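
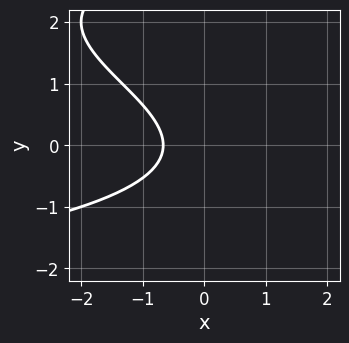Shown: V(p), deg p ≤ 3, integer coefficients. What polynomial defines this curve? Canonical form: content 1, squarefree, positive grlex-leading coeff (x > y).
y^3 - 3*y^2 - 3*x - 2

Degree: a generic line meets the curve in up to 3 points, so deg p = 3.
From the visible intercepts: no y-intercept at any integer in the box.
Matching integer coefficients to the picture gives p.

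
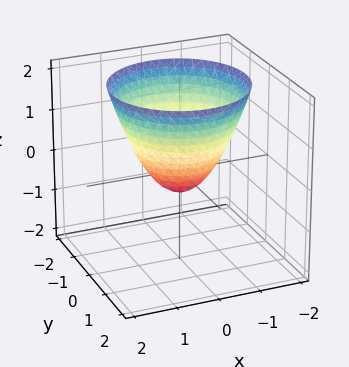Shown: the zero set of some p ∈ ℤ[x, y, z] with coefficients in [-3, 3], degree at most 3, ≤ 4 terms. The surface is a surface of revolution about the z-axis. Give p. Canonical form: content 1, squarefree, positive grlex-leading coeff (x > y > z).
2*x^2 + 2*y^2 - 2*z - 1

(a) The degree is 2 — a generic line meets the surface in up to 2 points.
(b) By symmetry, every cross-section ⟂ z is a circle, so x, y appear only via x² + y².
(c) Checking where it meets the axes: a circular section at z = 1 has radius between 1 and 2.
(d) Assembling these constraints gives the stated polynomial.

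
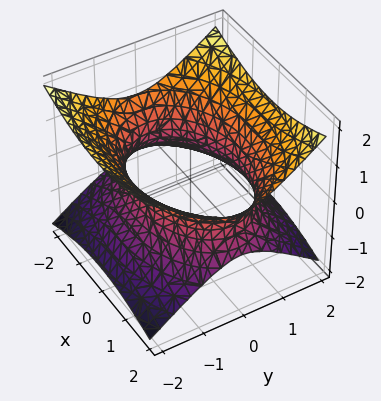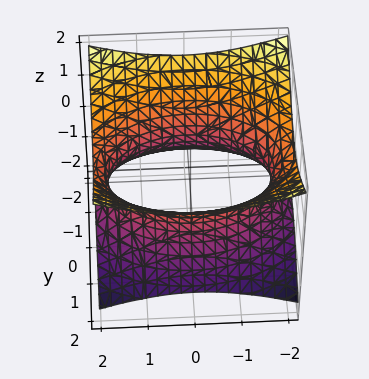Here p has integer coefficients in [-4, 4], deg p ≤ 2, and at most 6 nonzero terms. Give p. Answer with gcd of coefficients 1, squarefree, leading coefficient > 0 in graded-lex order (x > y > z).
x^2 + 2*y^2 - 3*z^2 - 3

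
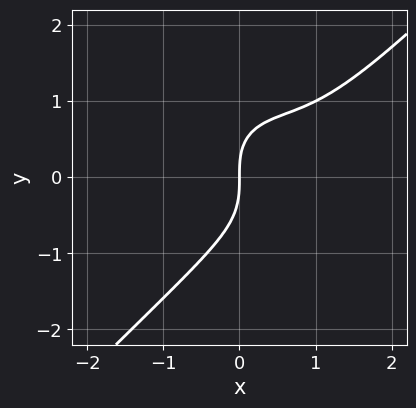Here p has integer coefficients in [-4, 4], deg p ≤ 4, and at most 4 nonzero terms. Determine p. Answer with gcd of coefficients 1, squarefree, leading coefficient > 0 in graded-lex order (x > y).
2*x^3 - 2*y^3 - 3*x^2 + 3*x

deg p = 3. A generic line meets the curve in up to 3 points.
From the visible intercepts: it meets the y-axis at y = 0 (among the integer gridlines); it meets the x-axis at x = 0 (among the integer gridlines).
Together with the visible shape, these determine p as stated.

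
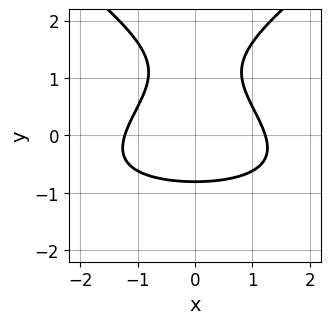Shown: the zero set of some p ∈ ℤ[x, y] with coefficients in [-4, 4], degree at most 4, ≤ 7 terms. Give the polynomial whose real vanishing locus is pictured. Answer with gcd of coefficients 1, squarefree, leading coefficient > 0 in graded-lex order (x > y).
x^2*y - 2*y^3 + 2*x^2 + 3*y^2 - 3

(a) deg p = 3.
(b) Symmetries: mirror symmetry x ↦ −x ⇒ only even powers of x.
(c) These observations pin down the coefficients.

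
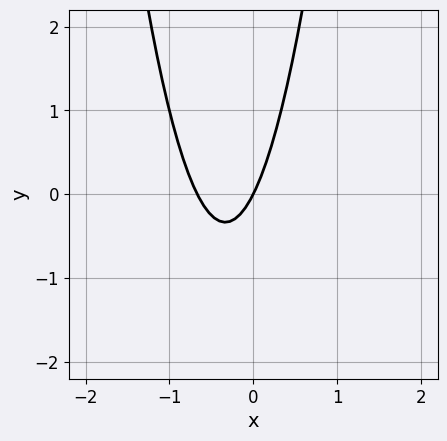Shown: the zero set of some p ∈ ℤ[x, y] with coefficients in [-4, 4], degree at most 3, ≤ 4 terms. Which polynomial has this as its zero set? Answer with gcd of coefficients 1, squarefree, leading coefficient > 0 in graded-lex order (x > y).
3*x^2 + 2*x - y

First, degree: no degree-1 curve has this shape, so deg p = 2.
Then, from the axis intercepts and sections: it meets the x-axis at x = 0 (among the integer gridlines); it meets the y-axis at y = 0 (among the integer gridlines).
Finally, these observations pin down the coefficients.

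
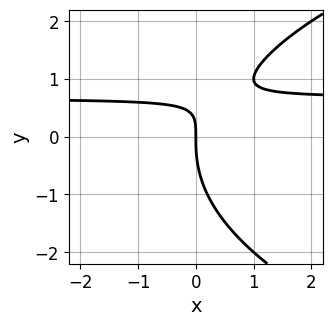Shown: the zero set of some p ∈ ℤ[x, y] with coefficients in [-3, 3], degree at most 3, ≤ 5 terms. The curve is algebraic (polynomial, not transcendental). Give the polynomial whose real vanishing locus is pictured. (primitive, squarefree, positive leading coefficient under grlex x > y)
(a) Degree: no degree-2 curve has this shape, so deg p = 3.
(b) From the visible intercepts: it crosses the x-axis at the gridline x = 0; it crosses the y-axis at the gridline y = 0.
(c) Solving for integer coefficients yields p as stated.

y^3 - 3*x*y + 2*x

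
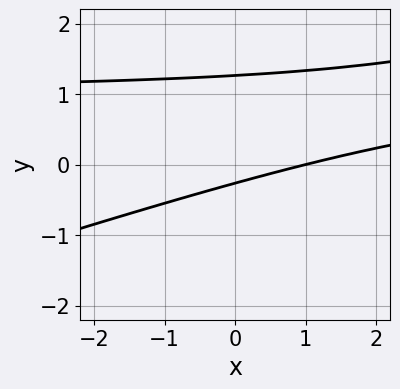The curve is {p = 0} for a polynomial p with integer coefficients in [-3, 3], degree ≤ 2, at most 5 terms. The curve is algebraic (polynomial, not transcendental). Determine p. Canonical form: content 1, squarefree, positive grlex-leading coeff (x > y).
x*y - 3*y^2 - x + 3*y + 1

(a) deg p = 2.
(b) From the visible intercepts: one x-axis crossing is at x = 1.
(c) Assembling these constraints gives the stated polynomial.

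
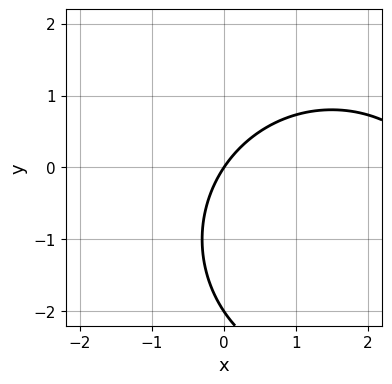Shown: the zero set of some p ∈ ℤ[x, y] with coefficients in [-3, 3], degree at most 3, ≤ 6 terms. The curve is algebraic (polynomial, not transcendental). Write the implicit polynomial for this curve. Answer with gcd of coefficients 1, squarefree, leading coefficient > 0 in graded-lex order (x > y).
First, the degree is 2 — the shape is more complex than any degree-1 curve.
Then, from the visible intercepts: among the integer gridlines, it crosses the y-axis at y ∈ {-2, 0}; one x-axis crossing is at x = 0.
Finally, fitting integer coefficients to these (and the overall shape) gives p.

x^2 + y^2 - 3*x + 2*y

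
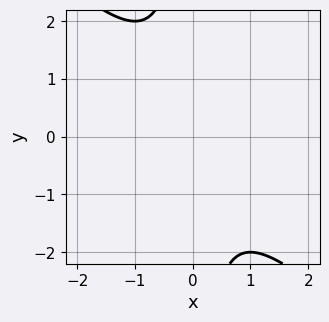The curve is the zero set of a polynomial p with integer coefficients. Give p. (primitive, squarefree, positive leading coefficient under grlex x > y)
First, the degree is 2 — a generic line meets the curve in up to 2 points.
Next, checking where it meets the axes: it misses every integer gridline on the y-axis; no x-intercept at any integer in the box.
Finally, putting this together gives p.

x^2 + x*y + 1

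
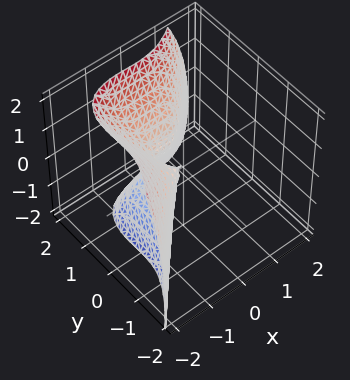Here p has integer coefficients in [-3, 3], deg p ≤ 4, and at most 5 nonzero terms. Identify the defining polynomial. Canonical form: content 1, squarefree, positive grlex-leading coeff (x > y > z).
3*x^3 + x^2*z - 3*y^3 + 2*y^2 + 2*z^2

First, degree: a generic line meets the surface in up to 3 points, so deg p = 3.
Then, observable constraints: one z-axis crossing is at z = 0; it meets the x-axis at x = 0 (among the integer gridlines).
Finally, solving for integer coefficients yields p as stated.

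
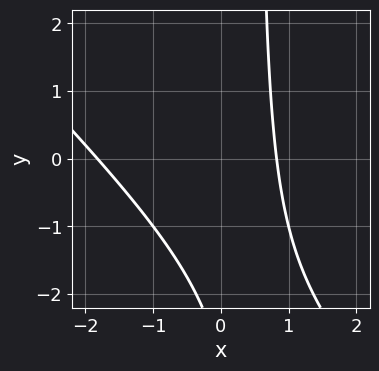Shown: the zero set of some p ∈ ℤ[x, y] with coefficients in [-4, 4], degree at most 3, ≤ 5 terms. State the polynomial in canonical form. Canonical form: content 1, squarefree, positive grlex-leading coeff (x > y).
First, the degree is 2 — no degree-1 curve has this shape.
Then, observable constraints: it misses every integer gridline on the y-axis.
Finally, putting this together gives p.

2*x^2 + 2*x*y + 2*x - y - 3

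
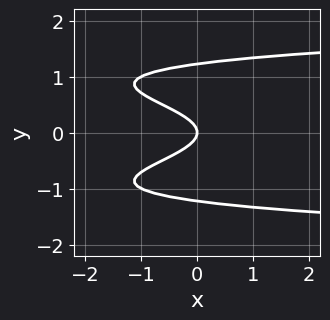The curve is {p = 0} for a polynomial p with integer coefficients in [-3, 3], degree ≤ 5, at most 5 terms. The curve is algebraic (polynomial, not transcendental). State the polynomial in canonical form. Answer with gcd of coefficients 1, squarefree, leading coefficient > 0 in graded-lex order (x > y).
(a) deg p = 4. The shape is more complex than any degree-3 curve.
(b) Symmetries: mirror symmetry y ↦ −y ⇒ only even powers of y.
(c) From the axis intercepts and sections: it crosses the x-axis at the gridline x = 0; one y-axis crossing is at y = 0.
(d) Putting this together gives p.

2*y^4 - 3*y^2 - x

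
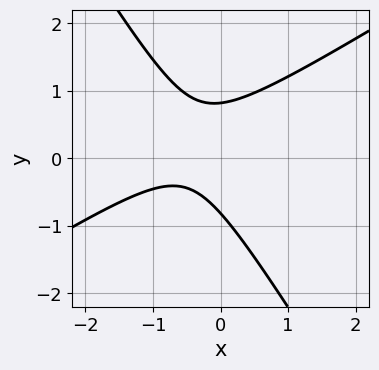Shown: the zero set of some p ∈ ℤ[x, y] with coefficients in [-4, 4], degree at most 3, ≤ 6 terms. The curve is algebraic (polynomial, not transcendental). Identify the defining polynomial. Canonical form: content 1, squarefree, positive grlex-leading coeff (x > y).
First, deg p = 2. The shape is more complex than any degree-1 curve.
Next, reading off the gridlines: it misses every integer gridline on the x-axis.
Finally, fitting integer coefficients to these (and the overall shape) gives p.

3*x^2 - 3*x*y - 3*y^2 + 3*x + 2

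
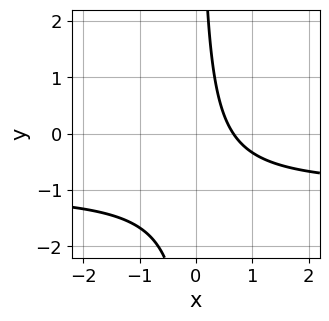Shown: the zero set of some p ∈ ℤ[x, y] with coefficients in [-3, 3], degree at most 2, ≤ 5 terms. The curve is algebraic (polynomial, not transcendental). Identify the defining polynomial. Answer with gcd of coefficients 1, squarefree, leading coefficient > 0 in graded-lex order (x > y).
3*x*y + 3*x - 2

The degree is 2 — the shape is more complex than any degree-1 curve.
From the axis intercepts and sections: it misses every integer gridline on the y-axis.
Matching integer coefficients to the picture gives p.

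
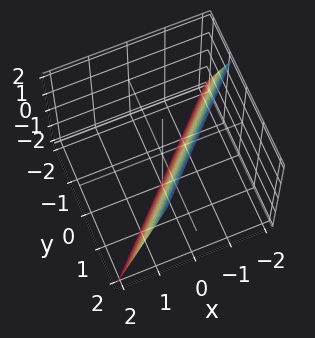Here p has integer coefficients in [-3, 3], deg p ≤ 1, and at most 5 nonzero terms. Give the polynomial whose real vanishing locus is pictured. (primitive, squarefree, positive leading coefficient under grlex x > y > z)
3*x - 3*y + z + 2

1. The degree is 1 — the surface is flat (a plane).
2. From the axis intercepts and sections: it crosses the z-axis at the gridline z = -2.
3. The integer polynomial consistent with all of this is the stated p.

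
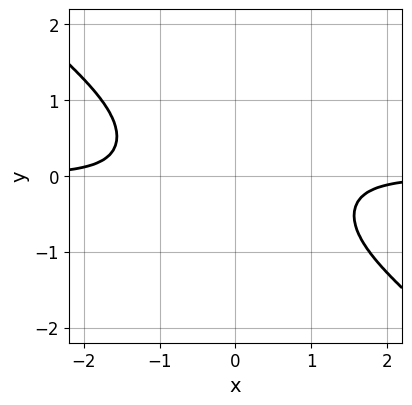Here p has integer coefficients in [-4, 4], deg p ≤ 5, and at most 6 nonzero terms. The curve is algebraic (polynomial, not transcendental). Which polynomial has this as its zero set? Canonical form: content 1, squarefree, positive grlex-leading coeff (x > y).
3*x^3*y + 2*x^2*y^2 + 3*y^4 - 3*x*y + 2

1. The degree is 4 — the shape is more complex than any degree-3 curve.
2. Reading off the gridlines: the curve avoids every integer x-axis point in the box; it misses every integer gridline on the y-axis.
3. Matching integer coefficients to the picture gives p.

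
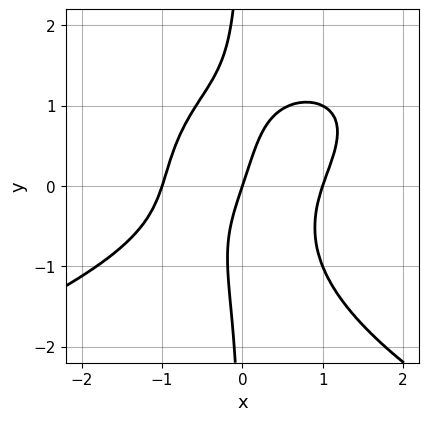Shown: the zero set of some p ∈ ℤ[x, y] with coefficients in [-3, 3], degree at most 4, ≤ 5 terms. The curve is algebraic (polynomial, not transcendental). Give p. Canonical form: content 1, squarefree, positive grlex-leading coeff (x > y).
2*x*y^3 + 3*x^3 - 3*x^2*y - 3*x + y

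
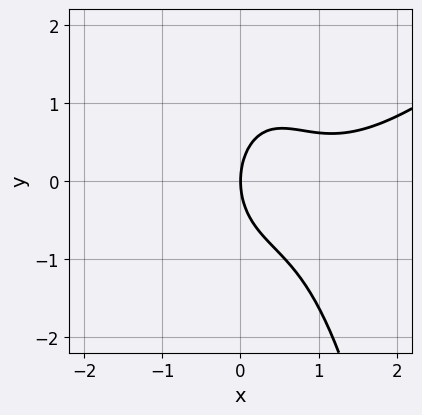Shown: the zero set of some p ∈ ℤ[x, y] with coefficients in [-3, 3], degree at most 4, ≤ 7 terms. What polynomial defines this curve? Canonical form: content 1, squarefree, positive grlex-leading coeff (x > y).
(a) Degree: a generic line meets the curve in up to 3 points, so deg p = 3.
(b) Against the integer gridlines: it meets the x-axis at x = 0 (among the integer gridlines); it crosses the y-axis at the gridline y = 0.
(c) The integer polynomial consistent with all of this is the stated p.

x^3 - x^2*y - 2*x^2 - y^2 + 2*x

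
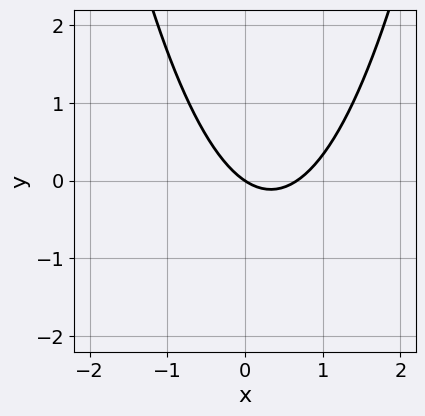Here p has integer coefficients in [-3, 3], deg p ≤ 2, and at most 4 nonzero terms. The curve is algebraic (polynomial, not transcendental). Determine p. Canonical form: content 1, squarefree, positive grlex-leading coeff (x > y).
First, degree: no degree-1 curve has this shape, so deg p = 2.
Then, against the integer gridlines: it meets the y-axis at y = 0 (among the integer gridlines); one x-axis crossing is at x = 0.
Finally, matching integer coefficients to the picture gives p.

3*x^2 - 2*x - 3*y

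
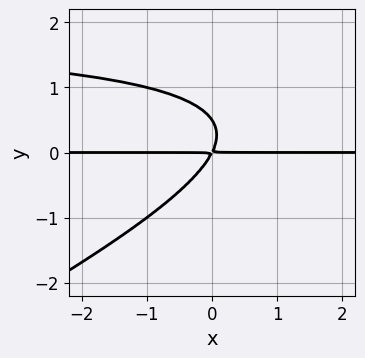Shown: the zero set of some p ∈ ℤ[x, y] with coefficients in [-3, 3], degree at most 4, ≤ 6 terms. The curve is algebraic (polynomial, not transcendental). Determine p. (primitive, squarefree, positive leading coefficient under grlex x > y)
x*y^2 - 2*y^3 - 2*x*y + y^2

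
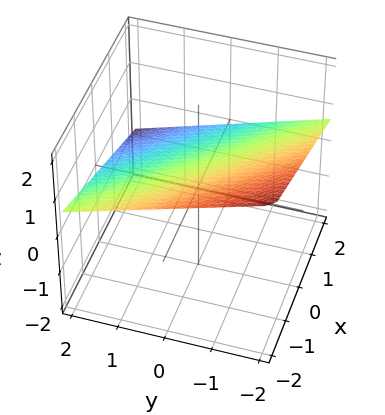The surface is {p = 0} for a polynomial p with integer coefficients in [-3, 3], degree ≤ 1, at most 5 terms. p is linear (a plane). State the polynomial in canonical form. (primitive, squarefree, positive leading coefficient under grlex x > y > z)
x + y + 3*z - 2

First, the degree is 1 — every cross-section is a straight line — this is a plane.
Next, from the axis intercepts and sections: one x-axis crossing is at x = 2; it meets the y-axis at y = 2 (among the integer gridlines).
Finally, these observations pin down the coefficients.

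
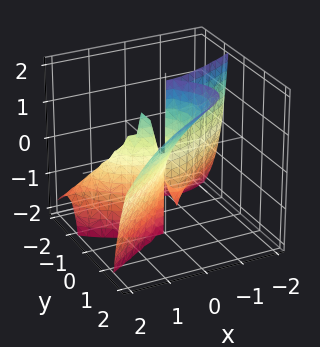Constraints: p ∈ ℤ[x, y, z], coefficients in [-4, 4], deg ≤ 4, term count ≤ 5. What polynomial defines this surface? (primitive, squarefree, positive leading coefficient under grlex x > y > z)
x^3 - 3*y^3 + 3*y^2*z + 3*x*y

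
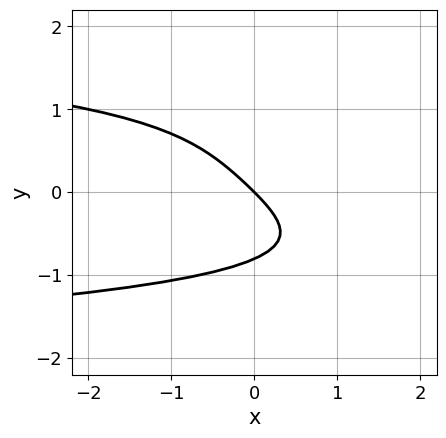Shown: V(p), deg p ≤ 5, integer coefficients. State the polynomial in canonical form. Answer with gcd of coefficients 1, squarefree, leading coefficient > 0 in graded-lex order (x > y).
1. Degree: a generic line meets the curve in up to 4 points, so deg p = 4.
2. Against the integer gridlines: it meets the x-axis at x = 0 (among the integer gridlines); it meets the y-axis at y = 0 (among the integer gridlines).
3. Assembling these constraints gives the stated polynomial.

3*y^4 - y^3 + y^2 + 3*x + 3*y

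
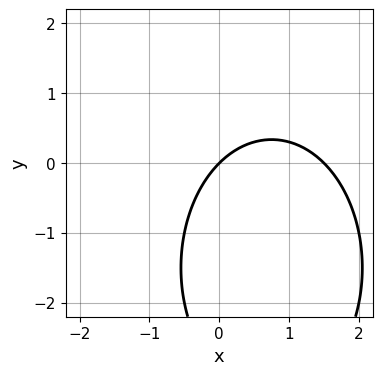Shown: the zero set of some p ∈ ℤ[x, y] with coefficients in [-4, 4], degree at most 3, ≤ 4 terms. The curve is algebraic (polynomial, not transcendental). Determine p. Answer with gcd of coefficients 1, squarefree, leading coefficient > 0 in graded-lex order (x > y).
2*x^2 + y^2 - 3*x + 3*y

deg p = 2. A generic line meets the curve in up to 2 points.
From the axis intercepts and sections: it meets the y-axis at y = 0 (among the integer gridlines); it meets the x-axis at x = 0 (among the integer gridlines).
Fitting integer coefficients to these (and the overall shape) gives p.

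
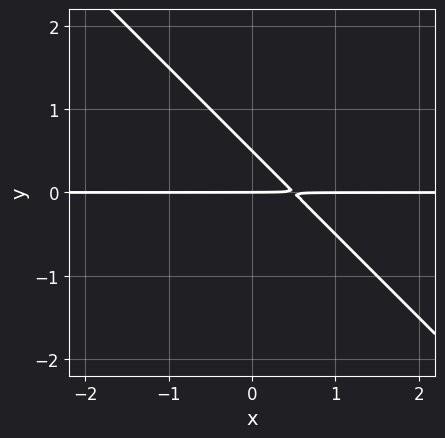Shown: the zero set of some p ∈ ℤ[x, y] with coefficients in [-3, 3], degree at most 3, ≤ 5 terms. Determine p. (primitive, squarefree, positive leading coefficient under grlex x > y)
2*x*y + 2*y^2 - y

(a) The degree is 2 — the shape is more complex than any degree-1 curve.
(b) From the axis intercepts and sections: it crosses the y-axis at the gridline y = 0; the visible x-axis segment lies entirely on the curve.
(c) Putting this together gives p.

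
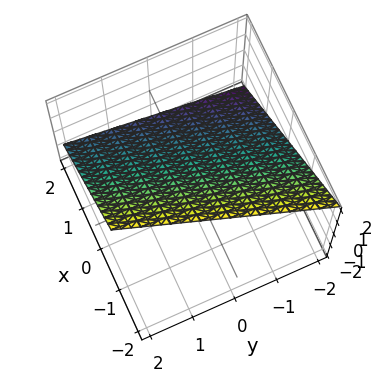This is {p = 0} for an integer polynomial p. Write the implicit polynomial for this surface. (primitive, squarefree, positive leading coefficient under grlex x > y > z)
3*x - y + 3*z - 2

First, deg p = 1. Every cross-section is a straight line — this is a plane.
Next, checking where it meets the axes: one y-axis crossing is at y = -2.
Finally, fitting integer coefficients to these (and the overall shape) gives p.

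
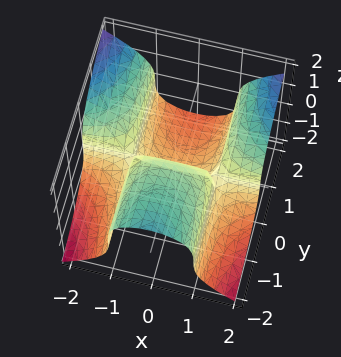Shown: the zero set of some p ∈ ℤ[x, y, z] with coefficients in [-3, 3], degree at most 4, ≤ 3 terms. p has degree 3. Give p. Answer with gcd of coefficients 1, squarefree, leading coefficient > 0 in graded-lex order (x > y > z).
x^2*y - z^3 - y

(a) Degree: a generic line meets the surface in up to 3 points, so deg p = 3.
(b) From the axis intercepts and sections: it crosses the y-axis at the gridline y = 0; the visible x-axis segment lies entirely on the surface.
(c) Matching integer coefficients to the picture gives p.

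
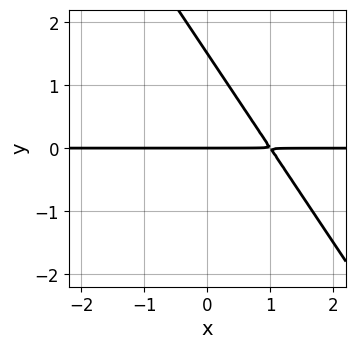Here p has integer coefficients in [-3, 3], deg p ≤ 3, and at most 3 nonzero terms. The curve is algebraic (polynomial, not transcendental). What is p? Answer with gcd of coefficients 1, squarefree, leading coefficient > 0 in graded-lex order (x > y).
3*x*y + 2*y^2 - 3*y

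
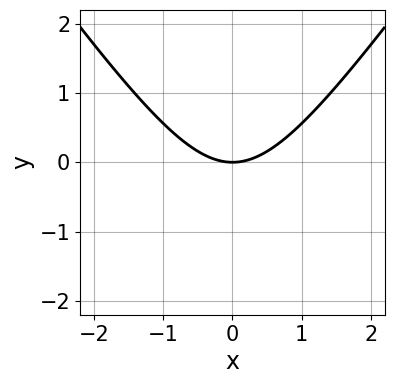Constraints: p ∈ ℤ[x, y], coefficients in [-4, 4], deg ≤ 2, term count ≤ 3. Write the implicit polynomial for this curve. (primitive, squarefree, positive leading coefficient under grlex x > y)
(a) The degree is 2 — no degree-1 curve has this shape.
(b) Symmetries: the x ↦ −x reflection is a symmetry, so x appears only in even powers.
(c) From the visible intercepts: it crosses the x-axis at the gridline x = 0; one y-axis crossing is at y = 0.
(d) Solving for integer coefficients yields p as stated.

2*x^2 - y^2 - 3*y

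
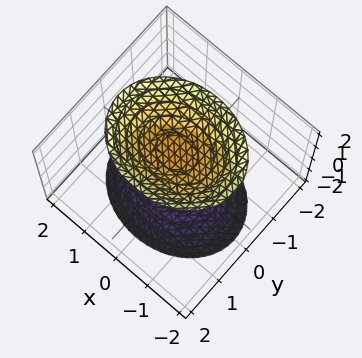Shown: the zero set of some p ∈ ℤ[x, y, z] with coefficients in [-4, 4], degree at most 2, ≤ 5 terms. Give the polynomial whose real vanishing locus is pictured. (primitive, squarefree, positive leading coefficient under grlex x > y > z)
2*x^2 + 3*y^2 - 2*z^2 + 3

There are 2 components. Treating them together as one polynomial.
The degree is 2 — two separate bowl-shaped sheets opening away from each other; a quadric.
Symmetries: mirror symmetry z ↦ −z ⇒ only even powers of z; mirror symmetry y ↦ −y ⇒ only even powers of y; mirror symmetry x ↦ −x ⇒ only even powers of x.
Reading off the gridlines: no x-intercept at any integer in the box; the surface avoids every integer y-axis point in the box.
The integer polynomial consistent with all of this is the stated p.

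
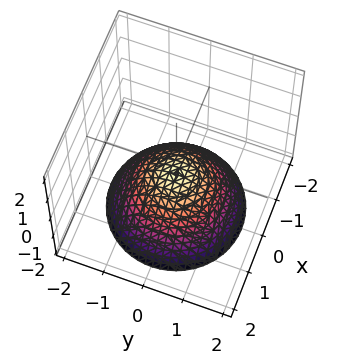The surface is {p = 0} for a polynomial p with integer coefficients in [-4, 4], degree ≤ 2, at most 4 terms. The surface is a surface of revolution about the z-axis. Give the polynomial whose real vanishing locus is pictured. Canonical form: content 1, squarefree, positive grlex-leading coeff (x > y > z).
2*x^2 + 2*y^2 + 3*z + 1

(a) The degree is 2 — the shape is more complex than any degree-1 surface.
(b) Symmetries: rotational symmetry about the z-axis ⇒ p depends on x, y only through x² + y².
(c) Against the integer gridlines: a circular section at z = -2 has radius between 1 and 2; no y-intercept at any integer in the box; it misses every integer gridline on the x-axis.
(d) Fitting integer coefficients to these (and the overall shape) gives p.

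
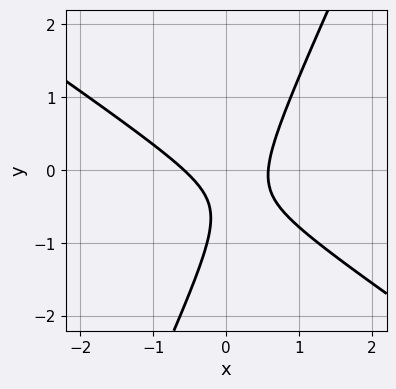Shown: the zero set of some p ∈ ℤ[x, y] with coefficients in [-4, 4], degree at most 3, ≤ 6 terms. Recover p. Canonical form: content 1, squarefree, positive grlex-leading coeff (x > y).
3*x^2 + 3*x*y - 2*y^2 - 2*y - 1

(a) The degree is 2 — a generic line meets the curve in up to 2 points.
(b) Against the integer gridlines: the curve avoids every integer y-axis point in the box.
(c) These observations pin down the coefficients.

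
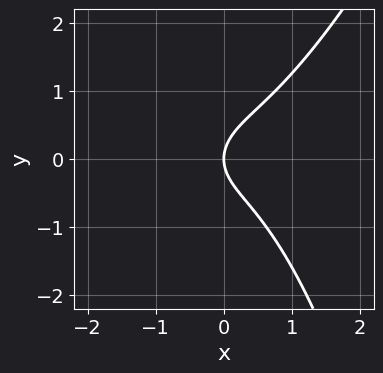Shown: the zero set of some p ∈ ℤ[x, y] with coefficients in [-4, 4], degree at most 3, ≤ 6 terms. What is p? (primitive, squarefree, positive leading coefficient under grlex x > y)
(a) The degree is 3 — the shape is more complex than any degree-2 curve.
(b) Observable constraints: one x-axis crossing is at x = 0; one y-axis crossing is at y = 0.
(c) Matching integer coefficients to the picture gives p.

3*x^3 - x^2*y - 3*y^2 + 3*x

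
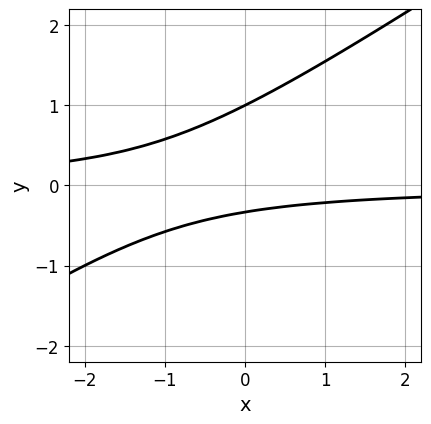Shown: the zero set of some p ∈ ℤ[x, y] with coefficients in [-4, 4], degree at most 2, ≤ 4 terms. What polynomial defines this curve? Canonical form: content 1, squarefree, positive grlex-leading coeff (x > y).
First, degree: a generic line meets the curve in up to 2 points, so deg p = 2.
Next, checking where it meets the axes: one y-axis crossing is at y = 1; the curve avoids every integer x-axis point in the box.
Finally, fitting integer coefficients to these (and the overall shape) gives p.

2*x*y - 3*y^2 + 2*y + 1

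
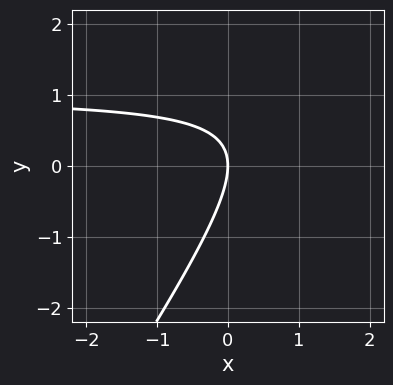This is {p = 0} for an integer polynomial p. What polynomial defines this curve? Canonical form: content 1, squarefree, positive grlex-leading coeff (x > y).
1. deg p = 2. A generic line meets the curve in up to 2 points.
2. Against the integer gridlines: one x-axis crossing is at x = 0; one y-axis crossing is at y = 0.
3. Solving for integer coefficients yields p as stated.

3*x*y - 2*y^2 - 3*x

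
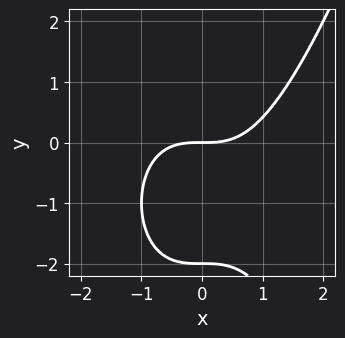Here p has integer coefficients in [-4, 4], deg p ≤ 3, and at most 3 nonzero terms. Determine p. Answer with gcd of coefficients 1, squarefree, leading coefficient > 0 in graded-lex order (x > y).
x^3 - y^2 - 2*y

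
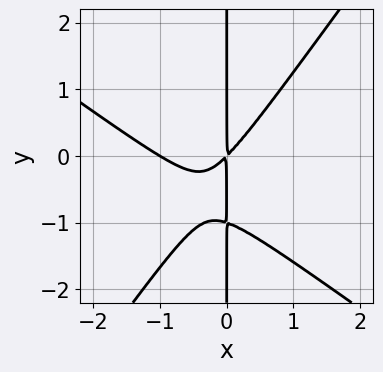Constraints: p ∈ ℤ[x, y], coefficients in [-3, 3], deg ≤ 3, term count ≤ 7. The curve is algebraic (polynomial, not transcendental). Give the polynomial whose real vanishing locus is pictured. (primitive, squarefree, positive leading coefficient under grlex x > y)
3*x^3 + 2*x^2*y - 3*x*y^2 + 3*x^2 - 3*x*y

First, degree: a generic line meets the curve in up to 3 points, so deg p = 3.
Then, from the axis intercepts and sections: every point of the y-axis in the box is on the curve; one x-axis crossing is at x = -1.
Finally, assembling these constraints gives the stated polynomial.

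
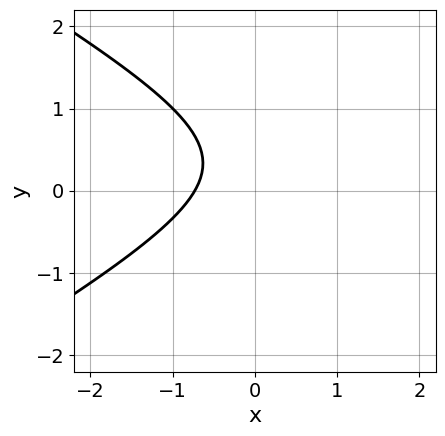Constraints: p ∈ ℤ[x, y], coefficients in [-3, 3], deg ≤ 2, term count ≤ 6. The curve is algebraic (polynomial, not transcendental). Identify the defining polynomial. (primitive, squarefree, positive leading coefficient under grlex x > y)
x^2 - 3*y^2 - 2*x + 2*y - 2

deg p = 2.
Reading off the gridlines: no y-intercept at any integer in the box.
Fitting integer coefficients to these (and the overall shape) gives p.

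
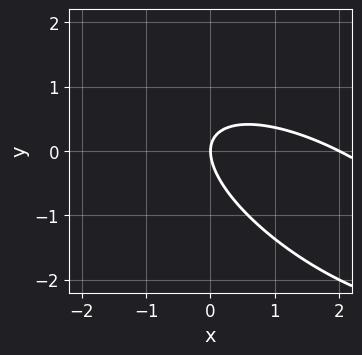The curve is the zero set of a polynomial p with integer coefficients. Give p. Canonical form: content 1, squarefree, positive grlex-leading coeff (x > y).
(a) The degree is 2 — no degree-1 curve has this shape.
(b) Checking where it meets the axes: it crosses the y-axis at the gridline y = 0; among the integer gridlines, it crosses the x-axis at x ∈ {0, 2}.
(c) Together with the visible shape, these determine p as stated.

x^2 + 2*x*y + 2*y^2 - 2*x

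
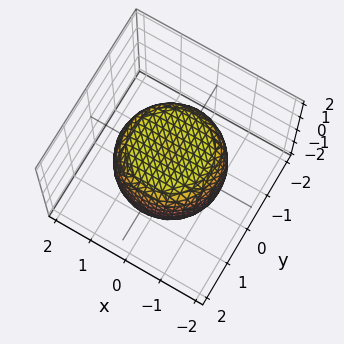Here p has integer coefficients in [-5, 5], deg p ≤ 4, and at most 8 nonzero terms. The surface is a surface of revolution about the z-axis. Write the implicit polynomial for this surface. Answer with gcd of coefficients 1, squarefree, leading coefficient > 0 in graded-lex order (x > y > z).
The degree is 4 — the shape is more complex than any degree-3 surface.
By symmetry, the z-axis is an axis of rotation, so x and y enter only as x² + y².
From the axis intercepts and sections: among the integer gridlines, it crosses the z-axis at z ∈ {-1, 1}; a circular section at z = 1 has radius exactly 1.
Together with the visible shape, these determine p as stated.

2*x^4 + 4*x^2*y^2 + 2*y^4 - 2*x^2 - 2*y^2 + 3*z^2 - 3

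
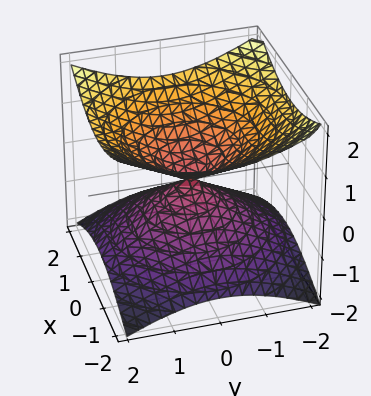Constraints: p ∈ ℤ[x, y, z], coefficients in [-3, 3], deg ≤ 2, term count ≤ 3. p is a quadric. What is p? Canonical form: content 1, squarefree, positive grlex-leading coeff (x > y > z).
x^2 + y^2 - 2*z^2

First, deg p = 2.
Next, symmetries: the surface is invariant under rotation about z: p = q(x² + y², z); the z ↦ −z reflection is a symmetry, so z appears only in even powers.
Next, reading off the gridlines: it crosses the z-axis at the gridline z = 0; it meets the x-axis at x = 0 (among the integer gridlines).
Finally, fitting integer coefficients to these (and the overall shape) gives p.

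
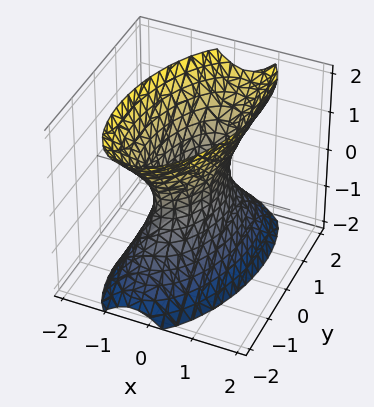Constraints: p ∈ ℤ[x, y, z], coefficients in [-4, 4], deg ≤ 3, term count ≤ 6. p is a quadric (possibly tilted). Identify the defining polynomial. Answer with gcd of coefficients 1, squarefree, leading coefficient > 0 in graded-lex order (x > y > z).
1. Degree: a generic line meets the surface in up to 2 points, so deg p = 2.
2. From the axis intercepts and sections: among the integer gridlines, it crosses the y-axis at y ∈ {-1, 1}; it misses every integer gridline on the z-axis.
3. The integer polynomial consistent with all of this is the stated p.

3*x^2 - x*y + y^2 - z^2 - 1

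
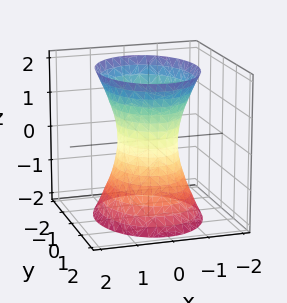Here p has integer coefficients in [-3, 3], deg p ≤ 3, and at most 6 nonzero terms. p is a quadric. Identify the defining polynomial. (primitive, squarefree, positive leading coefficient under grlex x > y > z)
(a) deg p = 2.
(b) Symmetries: the x ↦ −x reflection is a symmetry, so x appears only in even powers; the z ↦ −z reflection is a symmetry, so z appears only in even powers; the y ↦ −y reflection is a symmetry, so y appears only in even powers.
(c) From the axis intercepts and sections: among the integer gridlines, it crosses the y-axis at y ∈ {-1, 1}; it misses every integer gridline on the z-axis.
(d) The integer polynomial consistent with all of this is the stated p.

3*x^2 + 2*y^2 - z^2 - 2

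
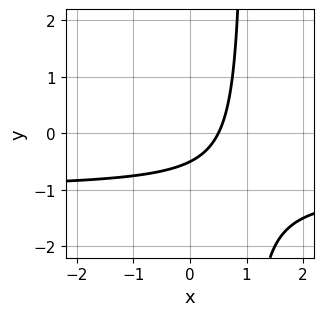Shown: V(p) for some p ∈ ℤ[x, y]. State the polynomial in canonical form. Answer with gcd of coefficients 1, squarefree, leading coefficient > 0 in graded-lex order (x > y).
The degree is 2 — no degree-1 curve has this shape.
Putting this together gives p.

2*x*y + 2*x - 2*y - 1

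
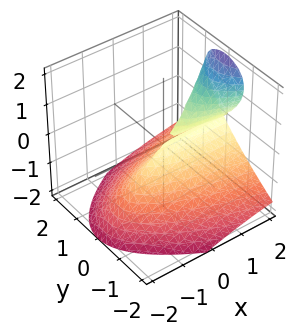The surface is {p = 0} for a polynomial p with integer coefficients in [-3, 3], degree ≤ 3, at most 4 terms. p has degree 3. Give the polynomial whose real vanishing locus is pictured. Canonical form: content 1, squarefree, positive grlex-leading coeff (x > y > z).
x*z^2 - z^3 - 2*y^2

deg p = 3. A generic line meets the surface in up to 3 points.
Checking where it meets the axes: it meets the z-axis at z = 0 (among the integer gridlines); it meets the y-axis at y = 0 (among the integer gridlines).
Assembling these constraints gives the stated polynomial. Check: (1, 0, 0) on the x-axis lies on the surface, and p(1, 0, 0) = 0. ✓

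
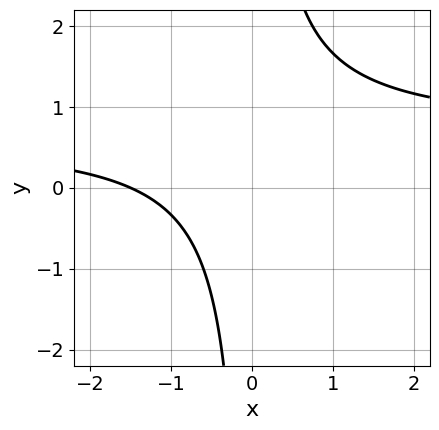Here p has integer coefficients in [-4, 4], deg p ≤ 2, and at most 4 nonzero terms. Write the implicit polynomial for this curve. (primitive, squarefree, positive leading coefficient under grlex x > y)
3*x*y - 2*x - 3

The degree is 2 — the shape is more complex than any degree-1 curve.
Against the integer gridlines: no y-intercept at any integer in the box.
Assembling these constraints gives the stated polynomial.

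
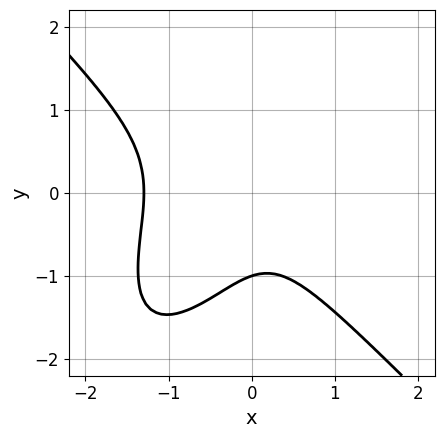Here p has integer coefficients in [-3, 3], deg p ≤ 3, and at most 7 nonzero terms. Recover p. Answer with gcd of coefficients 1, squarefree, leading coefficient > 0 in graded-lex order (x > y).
2*x^3 - x*y^2 + y^3 + 2*x^2 + 1

1. The degree is 3 — no degree-2 curve has this shape.
2. Checking where it meets the axes: it crosses the y-axis at the gridline y = -1.
3. Matching integer coefficients to the picture gives p.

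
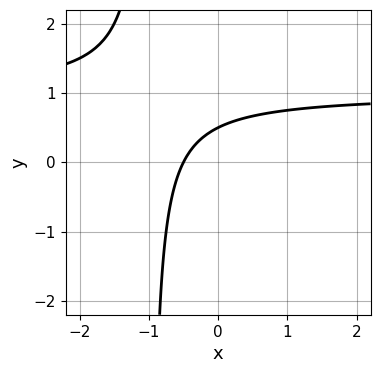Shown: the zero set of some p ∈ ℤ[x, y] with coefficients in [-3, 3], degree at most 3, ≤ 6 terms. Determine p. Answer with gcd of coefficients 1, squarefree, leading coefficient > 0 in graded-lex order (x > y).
First, the degree is 2 — the shape is more complex than any degree-1 curve.
Finally, matching integer coefficients to the picture gives p.

2*x*y - 2*x + 2*y - 1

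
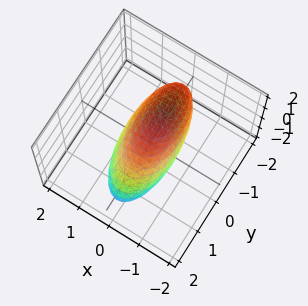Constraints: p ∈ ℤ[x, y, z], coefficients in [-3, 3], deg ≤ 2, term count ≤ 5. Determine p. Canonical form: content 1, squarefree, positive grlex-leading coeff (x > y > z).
1. The degree is 2 — the shape is more complex than any degree-1 surface.
2. The integer polynomial consistent with all of this is the stated p.

3*x^2 + y^2 + 2*y*z + 3*z^2 - 2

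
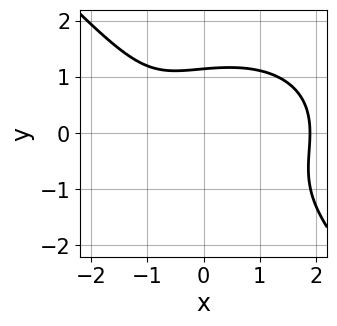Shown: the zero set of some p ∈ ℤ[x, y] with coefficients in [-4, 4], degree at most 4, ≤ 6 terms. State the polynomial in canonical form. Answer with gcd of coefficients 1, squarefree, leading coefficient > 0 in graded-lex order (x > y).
x^3 + x*y^2 + 2*y^3 - 2*x - 3

(a) Degree: a generic line meets the curve in up to 3 points, so deg p = 3.
(b) Matching integer coefficients to the picture gives p.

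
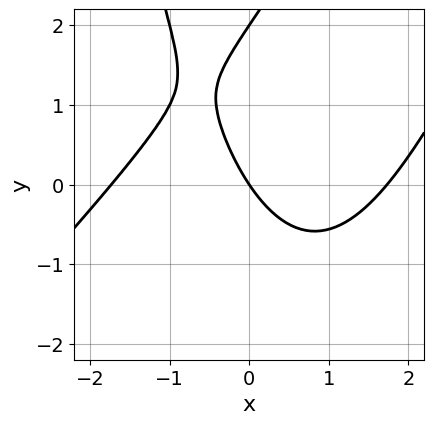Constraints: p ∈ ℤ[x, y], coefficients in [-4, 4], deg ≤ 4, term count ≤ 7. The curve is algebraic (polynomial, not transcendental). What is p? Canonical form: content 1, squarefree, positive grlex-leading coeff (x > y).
x^3 - x^2*y + y^2 - 3*x - 2*y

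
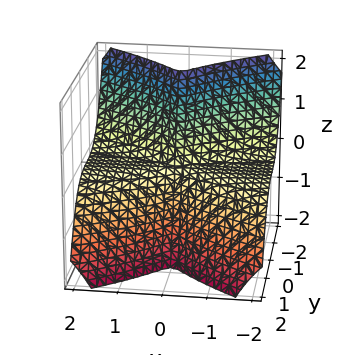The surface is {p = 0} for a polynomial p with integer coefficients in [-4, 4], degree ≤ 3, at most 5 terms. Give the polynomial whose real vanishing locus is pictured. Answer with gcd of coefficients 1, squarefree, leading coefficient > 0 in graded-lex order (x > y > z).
3*x^2*z + 3*y^3 + y^2*z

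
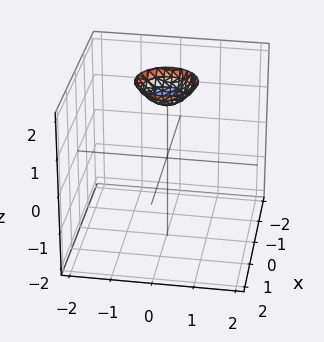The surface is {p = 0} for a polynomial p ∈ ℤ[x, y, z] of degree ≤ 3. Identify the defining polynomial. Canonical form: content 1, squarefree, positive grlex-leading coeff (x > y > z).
2*x^2 + 2*y^2 - 2*z + 3

(a) Degree: no degree-1 surface has this shape, so deg p = 2.
(b) Symmetry: the surface is invariant under rotation about z: p = q(x² + y², z).
(c) Checking where it meets the axes: no x-intercept at any integer in the box; a circular section at z = 2 has radius between 0 and 1.
(d) These observations pin down the coefficients.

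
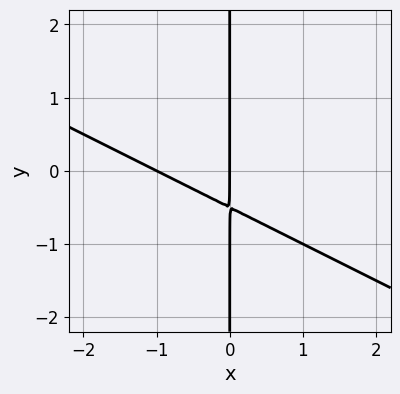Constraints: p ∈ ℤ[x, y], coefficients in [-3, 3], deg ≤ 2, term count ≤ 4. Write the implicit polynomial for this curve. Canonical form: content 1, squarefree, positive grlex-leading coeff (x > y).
x^2 + 2*x*y + x

(a) The degree is 2 — no degree-1 curve has this shape.
(b) Against the integer gridlines: every point of the y-axis in the box is on the curve; the x-axis gridline crossings are at x ∈ {-1, 0}.
(c) Matching integer coefficients to the picture gives p.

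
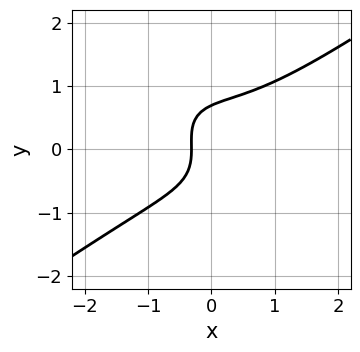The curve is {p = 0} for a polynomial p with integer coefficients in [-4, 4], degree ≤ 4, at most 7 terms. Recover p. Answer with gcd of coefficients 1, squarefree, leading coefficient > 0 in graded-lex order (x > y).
2*x^3 - 2*x*y^2 - 3*y^3 + 3*x + 1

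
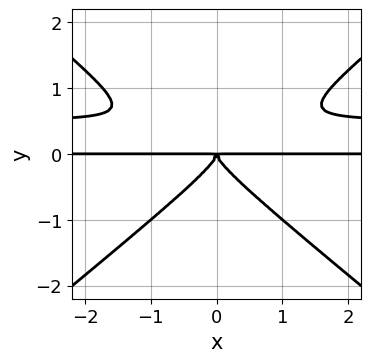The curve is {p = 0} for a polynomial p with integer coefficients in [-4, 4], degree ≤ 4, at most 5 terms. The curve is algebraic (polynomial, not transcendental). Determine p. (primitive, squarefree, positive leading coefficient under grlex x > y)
First, deg p = 4. A generic line meets the curve in up to 4 points.
Then, symmetries: it's symmetric under x → −x, forcing even powers of x.
Then, reading off the gridlines: the visible x-axis segment lies entirely on the curve.
Finally, fitting integer coefficients to these (and the overall shape) gives p.

2*x^2*y^2 - 3*y^4 - x^2*y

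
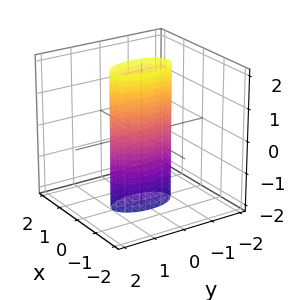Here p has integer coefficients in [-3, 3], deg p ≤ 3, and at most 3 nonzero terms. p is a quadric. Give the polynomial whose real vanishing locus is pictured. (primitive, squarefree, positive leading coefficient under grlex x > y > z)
3*x^2 + y^2 - 1

(a) Degree: a cylinder; a quadric, so deg p = 2.
(b) Symmetries: mirror symmetry x ↦ −x ⇒ only even powers of x; mirror symmetry z ↦ −z ⇒ only even powers of z; mirror symmetry y ↦ −y ⇒ only even powers of y.
(c) From the axis intercepts and sections: it misses every integer gridline on the z-axis; among the integer gridlines, it crosses the y-axis at y ∈ {-1, 1}.
(d) These observations pin down the coefficients.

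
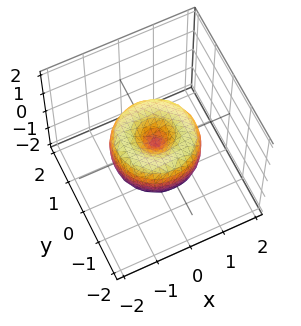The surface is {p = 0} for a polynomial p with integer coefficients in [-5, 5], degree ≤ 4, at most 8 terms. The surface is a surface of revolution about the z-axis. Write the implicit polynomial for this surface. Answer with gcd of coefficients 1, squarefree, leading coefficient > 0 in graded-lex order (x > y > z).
2*x^4 + 4*x^2*y^2 + 2*y^4 - 3*x^2 - 3*y^2 + 2*z^2

(a) The degree is 4 — a generic line meets the surface in up to 4 points.
(b) Symmetries: rotational symmetry about the z-axis ⇒ p depends on x, y only through x² + y².
(c) Observable constraints: one x-axis crossing is at x = 0; one y-axis crossing is at y = 0; one z-axis crossing is at z = 0.
(d) Assembling these constraints gives the stated polynomial.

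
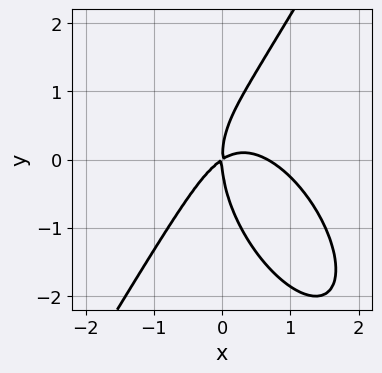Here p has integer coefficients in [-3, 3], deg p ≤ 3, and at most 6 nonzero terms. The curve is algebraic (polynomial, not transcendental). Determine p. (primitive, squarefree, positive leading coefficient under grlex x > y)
Degree: the shape is more complex than any degree-2 curve, so deg p = 3.
From the visible intercepts: one y-axis crossing is at y = 0; it crosses the x-axis at the gridline x = 0.
The integer polynomial consistent with all of this is the stated p.

3*x^3 + x^2*y - y^3 - 2*x^2 + 3*x*y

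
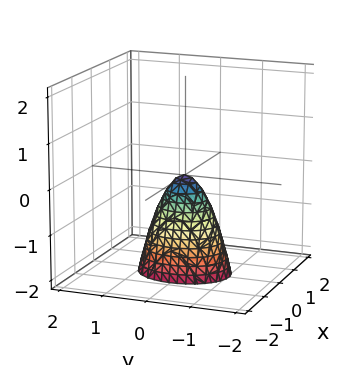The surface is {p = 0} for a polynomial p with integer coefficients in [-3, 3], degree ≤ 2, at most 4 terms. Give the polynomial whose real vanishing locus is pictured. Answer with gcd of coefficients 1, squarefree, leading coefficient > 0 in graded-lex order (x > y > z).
3*x^2 + 2*y^2 + z

1. deg p = 2. A paraboloid; a quadric.
2. Symmetries: it's symmetric under y → −y, forcing even powers of y; the x ↦ −x reflection is a symmetry, so x appears only in even powers.
3. From the axis intercepts and sections: it crosses the x-axis at the gridline x = 0; one y-axis crossing is at y = 0; it meets the z-axis at z = 0 (among the integer gridlines).
4. Fitting integer coefficients to these (and the overall shape) gives p.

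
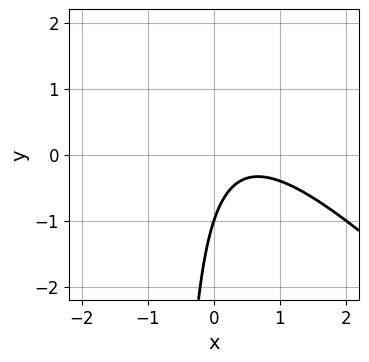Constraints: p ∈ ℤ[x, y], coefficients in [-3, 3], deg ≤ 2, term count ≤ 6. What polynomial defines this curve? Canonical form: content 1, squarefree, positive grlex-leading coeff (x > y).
1. Degree: a generic line meets the curve in up to 2 points, so deg p = 2.
2. From the axis intercepts and sections: one y-axis crossing is at y = -1; it misses every integer gridline on the x-axis.
3. Together with the visible shape, these determine p as stated.

3*x^2 + 3*x*y - 3*x + 2*y + 2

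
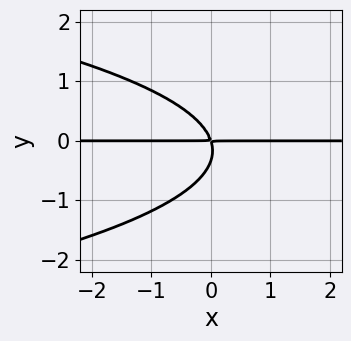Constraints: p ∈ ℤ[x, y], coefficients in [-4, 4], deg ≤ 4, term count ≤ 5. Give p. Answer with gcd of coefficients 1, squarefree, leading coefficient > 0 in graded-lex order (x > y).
(a) Degree: a generic line meets the curve in up to 3 points, so deg p = 3.
(b) Against the integer gridlines: the visible x-axis segment lies entirely on the curve.
(c) Matching integer coefficients to the picture gives p.

3*y^3 + 3*x*y + y^2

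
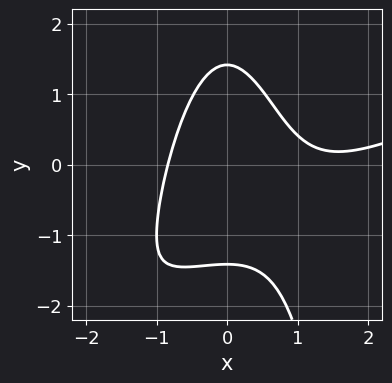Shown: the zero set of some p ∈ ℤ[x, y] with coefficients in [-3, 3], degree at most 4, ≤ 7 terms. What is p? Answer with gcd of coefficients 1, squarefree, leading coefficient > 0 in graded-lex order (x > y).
x^3 - 2*x^2*y - 2*x^2 - y^2 + 2

First, deg p = 3.
Finally, putting this together gives p.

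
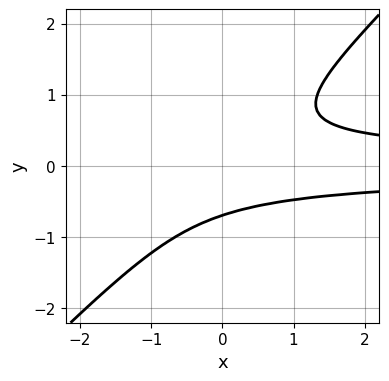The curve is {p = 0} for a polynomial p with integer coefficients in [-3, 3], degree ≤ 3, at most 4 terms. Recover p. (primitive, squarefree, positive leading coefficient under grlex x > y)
First, the degree is 3 — a generic line meets the curve in up to 3 points.
Next, from the axis intercepts and sections: the curve avoids every integer x-axis point in the box.
Finally, assembling these constraints gives the stated polynomial.

3*x*y^2 - 3*y^3 - 1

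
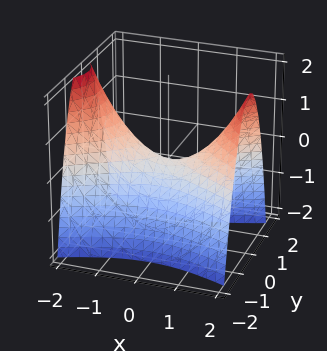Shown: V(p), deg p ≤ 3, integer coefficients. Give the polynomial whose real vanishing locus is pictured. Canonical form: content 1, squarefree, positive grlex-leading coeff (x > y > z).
Degree: a saddle surface; a quadric, so deg p = 2.
Symmetries: the y ↦ −y reflection is a symmetry, so y appears only in even powers; mirror symmetry x ↦ −x ⇒ only even powers of x.
Checking where it meets the axes: it meets the y-axis at y = 0 (among the integer gridlines); it crosses the x-axis at the gridline x = 0; it meets the z-axis at z = 0 (among the integer gridlines).
Solving for integer coefficients yields p as stated.

x^2 - 3*y^2 - 2*z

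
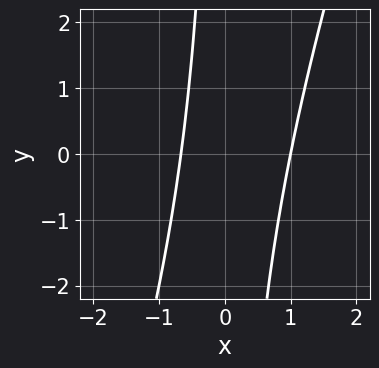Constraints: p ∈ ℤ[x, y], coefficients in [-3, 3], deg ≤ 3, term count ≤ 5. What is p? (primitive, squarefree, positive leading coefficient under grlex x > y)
3*x^2 - x*y - x - 2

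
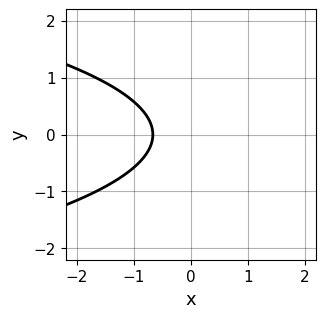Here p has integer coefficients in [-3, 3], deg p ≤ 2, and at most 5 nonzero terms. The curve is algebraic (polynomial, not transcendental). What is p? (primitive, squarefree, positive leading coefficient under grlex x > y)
3*y^2 + 3*x + 2

(a) The degree is 2 — no degree-1 curve has this shape.
(b) Symmetries: the y ↦ −y reflection is a symmetry, so y appears only in even powers.
(c) From the axis intercepts and sections: it misses every integer gridline on the y-axis.
(d) Matching integer coefficients to the picture gives p.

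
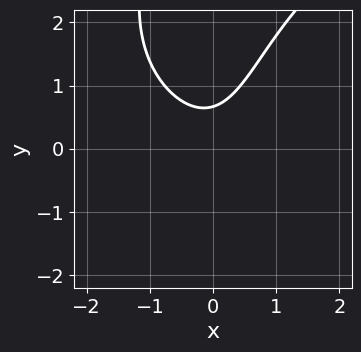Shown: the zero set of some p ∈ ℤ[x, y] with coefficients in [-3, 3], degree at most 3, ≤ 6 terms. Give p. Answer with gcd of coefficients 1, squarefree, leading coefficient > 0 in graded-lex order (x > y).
x*y^2 - 3*x^2 - 2*x*y + 3*y - 2

1. deg p = 3. The shape is more complex than any degree-2 curve.
2. Checking where it meets the axes: it misses every integer gridline on the x-axis.
3. Fitting integer coefficients to these (and the overall shape) gives p.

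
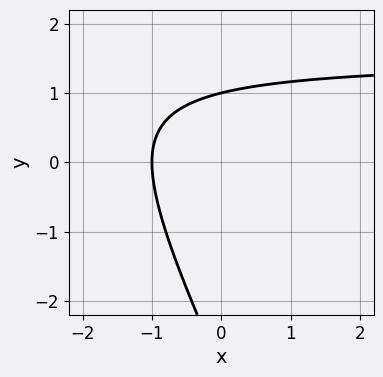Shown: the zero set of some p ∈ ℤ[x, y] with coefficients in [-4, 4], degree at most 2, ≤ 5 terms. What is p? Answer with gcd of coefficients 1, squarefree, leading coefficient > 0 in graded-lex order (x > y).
2*x*y + y^2 - 3*x + 2*y - 3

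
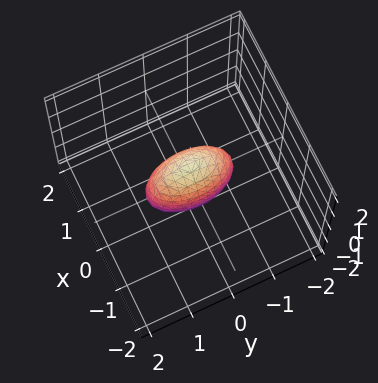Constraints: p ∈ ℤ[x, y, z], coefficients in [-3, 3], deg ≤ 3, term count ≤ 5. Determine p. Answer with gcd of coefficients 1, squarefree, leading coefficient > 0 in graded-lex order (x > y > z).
(a) Degree: a closed, bounded, convex surface; a quadric, so deg p = 2.
(b) Symmetries: mirror symmetry y ↦ −y ⇒ only even powers of y; it's symmetric under z → −z, forcing even powers of z; mirror symmetry x ↦ −x ⇒ only even powers of x.
(c) Reading off the gridlines: the z-axis gridline crossings are at z ∈ {-1, 1}; among the integer gridlines, it crosses the y-axis at y ∈ {-1, 1}.
(d) Solving for integer coefficients yields p as stated.

3*x^2 + y^2 + z^2 - 1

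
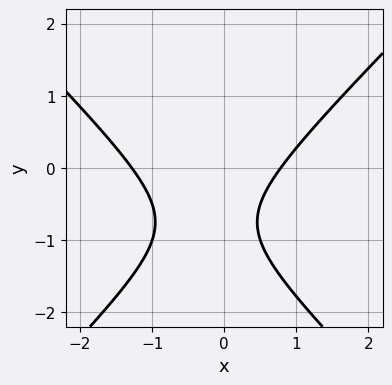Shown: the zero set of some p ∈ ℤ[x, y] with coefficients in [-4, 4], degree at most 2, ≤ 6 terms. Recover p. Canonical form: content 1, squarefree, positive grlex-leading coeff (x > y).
1. The degree is 2 — the shape is more complex than any degree-1 curve.
2. Against the integer gridlines: no y-intercept at any integer in the box.
3. The integer polynomial consistent with all of this is the stated p.

2*x^2 - 2*y^2 + x - 3*y - 2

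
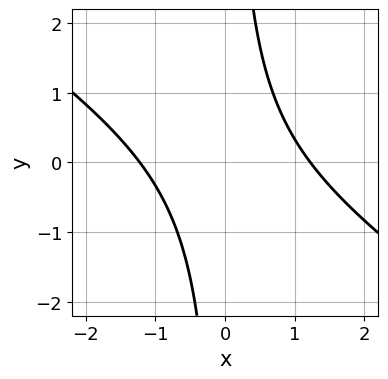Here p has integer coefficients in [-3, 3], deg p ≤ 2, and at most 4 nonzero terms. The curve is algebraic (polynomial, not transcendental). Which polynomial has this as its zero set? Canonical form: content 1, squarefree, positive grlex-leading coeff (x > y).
2*x^2 + 3*x*y - 3

deg p = 2. No degree-1 curve has this shape.
From the axis intercepts and sections: it misses every integer gridline on the y-axis.
These observations pin down the coefficients.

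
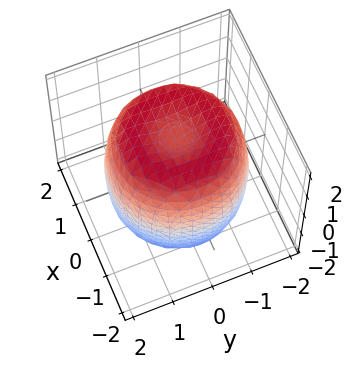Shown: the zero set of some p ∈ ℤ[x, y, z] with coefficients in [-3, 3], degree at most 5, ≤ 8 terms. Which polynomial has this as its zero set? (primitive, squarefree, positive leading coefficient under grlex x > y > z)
x^4 + 2*x^2*y^2 + y^4 - 2*x^2 - 2*y^2 + z^2 - 2

First, deg p = 4. A generic line meets the surface in up to 4 points.
Then, symmetries: the z-axis is an axis of rotation, so x and y enter only as x² + y².
Then, from the axis intercepts and sections: a circular section at z = -1 has radius between 1 and 2.
Finally, matching integer coefficients to the picture gives p.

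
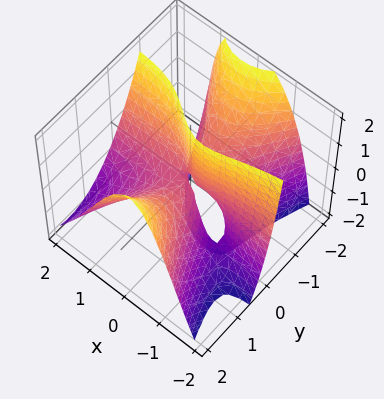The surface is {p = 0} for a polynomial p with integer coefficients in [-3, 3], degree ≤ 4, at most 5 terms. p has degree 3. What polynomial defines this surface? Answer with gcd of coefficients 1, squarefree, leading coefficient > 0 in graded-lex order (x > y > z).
3*x^2*y + x^2*z - y^3 + x*z + 2*y*z

(a) The degree is 3 — the shape is more complex than any degree-2 surface.
(b) Checking where it meets the axes: one y-axis crossing is at y = 0; every point of the x-axis in the box is on the surface; the visible z-axis segment lies entirely on the surface.
(c) Solving for integer coefficients yields p as stated.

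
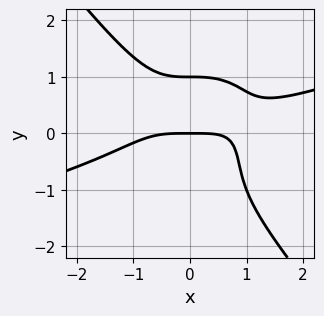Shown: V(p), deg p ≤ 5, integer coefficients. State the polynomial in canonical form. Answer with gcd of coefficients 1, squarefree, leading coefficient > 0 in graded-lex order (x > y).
x^4 - 3*x^3*y - 2*y^4 - y^3 + 3*y

(a) Degree: a generic line meets the curve in up to 4 points, so deg p = 4.
(b) From the visible intercepts: among the integer gridlines, it crosses the y-axis at y ∈ {0, 1}; it crosses the x-axis at the gridline x = 0.
(c) Putting this together gives p.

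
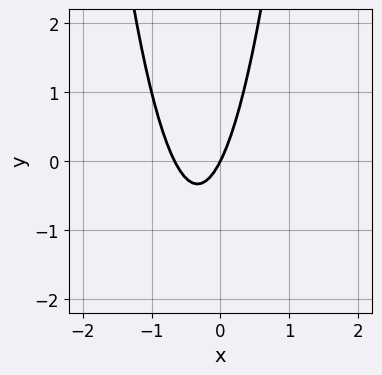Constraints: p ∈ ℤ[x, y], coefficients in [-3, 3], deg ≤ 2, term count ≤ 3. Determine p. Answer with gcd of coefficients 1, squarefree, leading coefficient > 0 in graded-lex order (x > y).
First, the degree is 2 — the shape is more complex than any degree-1 curve.
Next, from the visible intercepts: one y-axis crossing is at y = 0; one x-axis crossing is at x = 0.
Finally, these observations pin down the coefficients.

3*x^2 + 2*x - y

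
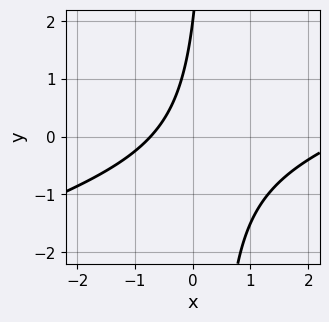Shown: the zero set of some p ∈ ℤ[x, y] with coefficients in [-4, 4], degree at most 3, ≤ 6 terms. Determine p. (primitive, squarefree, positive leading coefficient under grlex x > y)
x^2 - 3*x*y - 2*x + y - 2

Degree: no degree-1 curve has this shape, so deg p = 2.
Against the integer gridlines: it meets the y-axis at y = 2 (among the integer gridlines).
Solving for integer coefficients yields p as stated.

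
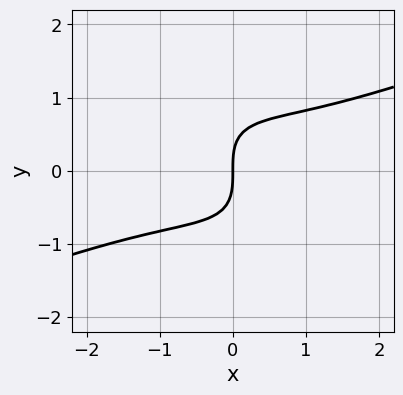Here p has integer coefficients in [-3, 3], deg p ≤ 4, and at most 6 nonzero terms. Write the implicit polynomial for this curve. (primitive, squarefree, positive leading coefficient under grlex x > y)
x^3 - x^2*y - 3*x*y^2 - 2*y^3 + 3*x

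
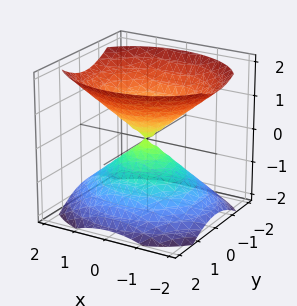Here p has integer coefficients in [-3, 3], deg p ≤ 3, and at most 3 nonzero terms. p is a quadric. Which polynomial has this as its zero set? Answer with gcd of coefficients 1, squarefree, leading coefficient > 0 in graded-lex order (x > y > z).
2*x^2 + 3*y^2 - 3*z^2

First, I count 2 distinct pieces. Treating them together as one polynomial.
Then, the degree is 2 — a double cone through the origin; a quadric.
Then, symmetries: mirror symmetry y ↦ −y ⇒ only even powers of y; it's symmetric under z → −z, forcing even powers of z; mirror symmetry x ↦ −x ⇒ only even powers of x.
Next, against the integer gridlines: one x-axis crossing is at x = 0; it crosses the z-axis at the gridline z = 0; it crosses the y-axis at the gridline y = 0.
Finally, assembling these constraints gives the stated polynomial.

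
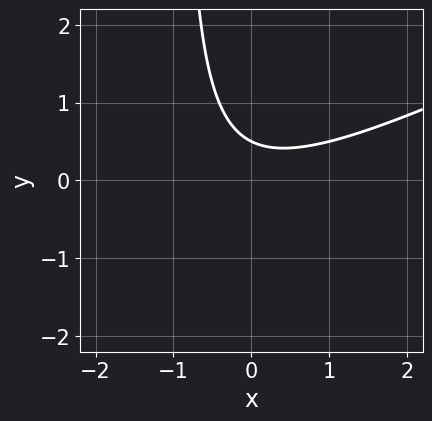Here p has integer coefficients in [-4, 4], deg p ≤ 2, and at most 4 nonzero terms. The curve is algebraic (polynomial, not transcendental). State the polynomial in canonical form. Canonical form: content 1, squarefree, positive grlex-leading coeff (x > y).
x^2 - 2*x*y - 2*y + 1

1. The degree is 2 — the shape is more complex than any degree-1 curve.
2. Observable constraints: it misses every integer gridline on the x-axis.
3. Matching integer coefficients to the picture gives p.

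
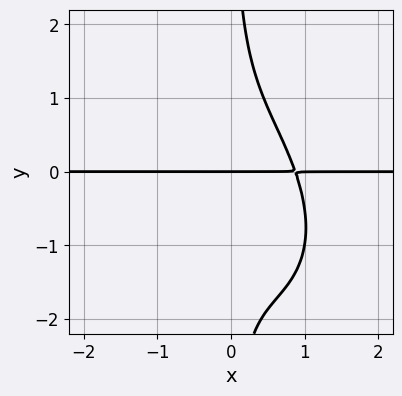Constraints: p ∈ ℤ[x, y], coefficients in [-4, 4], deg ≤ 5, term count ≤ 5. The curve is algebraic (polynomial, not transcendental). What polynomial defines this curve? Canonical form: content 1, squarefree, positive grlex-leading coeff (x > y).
(a) The degree is 4 — the shape is more complex than any degree-3 curve.
(b) Observable constraints: it crosses the y-axis at the gridline y = 0; every point of the x-axis in the box is on the curve.
(c) Assembling these constraints gives the stated polynomial.

3*x^3*y + 2*x^2*y^2 + 2*x*y^3 + x*y^2 - 2*y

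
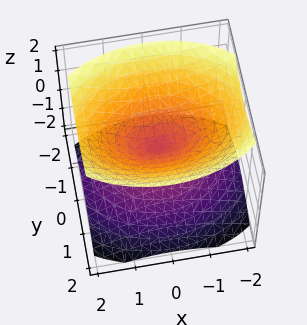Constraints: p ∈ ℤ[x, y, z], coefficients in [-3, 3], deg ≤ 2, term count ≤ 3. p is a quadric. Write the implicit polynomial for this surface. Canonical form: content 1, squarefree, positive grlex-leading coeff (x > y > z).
x^2 + 2*y^2 - 2*z^2

There are 2 components.
The degree is 2 — two nappes meeting at a single point; a quadric.
Symmetries: mirror symmetry y ↦ −y ⇒ only even powers of y; mirror symmetry x ↦ −x ⇒ only even powers of x; mirror symmetry z ↦ −z ⇒ only even powers of z.
Against the integer gridlines: one y-axis crossing is at y = 0; it meets the z-axis at z = 0 (among the integer gridlines).
Matching integer coefficients to the picture gives p.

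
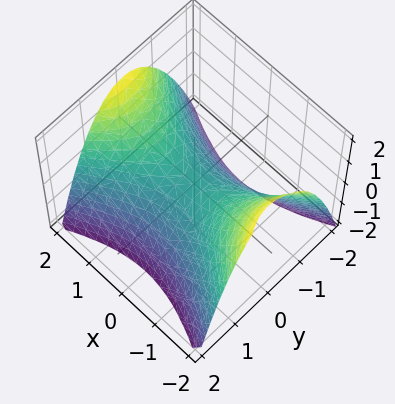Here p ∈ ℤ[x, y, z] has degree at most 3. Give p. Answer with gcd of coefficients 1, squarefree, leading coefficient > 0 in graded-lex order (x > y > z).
1. deg p = 2. A saddle surface; a quadric.
2. Symmetries: it's symmetric under x → −x, forcing even powers of x; the y ↦ −y reflection is a symmetry, so y appears only in even powers.
3. From the axis intercepts and sections: it meets the y-axis at y = 0 (among the integer gridlines); it crosses the x-axis at the gridline x = 0; it crosses the z-axis at the gridline z = 0.
4. Matching integer coefficients to the picture gives p.

x^2 - 2*y^2 - 2*z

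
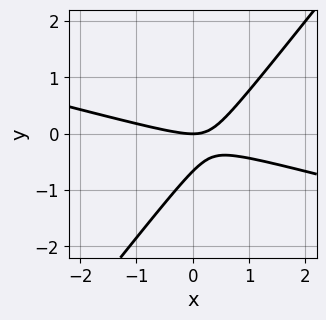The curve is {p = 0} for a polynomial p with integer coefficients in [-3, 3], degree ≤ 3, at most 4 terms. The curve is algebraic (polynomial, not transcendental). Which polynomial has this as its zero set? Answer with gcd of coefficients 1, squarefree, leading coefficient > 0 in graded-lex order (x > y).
(a) deg p = 2. The shape is more complex than any degree-1 curve.
(b) Reading off the gridlines: it crosses the y-axis at the gridline y = 0; it crosses the x-axis at the gridline x = 0.
(c) Matching integer coefficients to the picture gives p.

x^2 + 3*x*y - 3*y^2 - 2*y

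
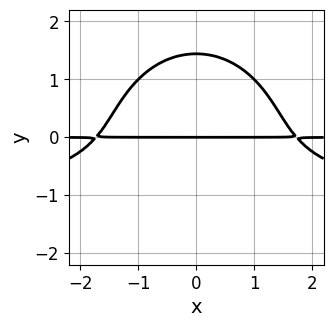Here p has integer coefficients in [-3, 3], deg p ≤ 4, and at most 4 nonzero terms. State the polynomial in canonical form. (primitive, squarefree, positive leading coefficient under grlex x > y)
(a) Degree: the shape is more complex than any degree-3 curve, so deg p = 4.
(b) Symmetries: mirror symmetry x ↦ −x ⇒ only even powers of x.
(c) Observable constraints: every point of the x-axis in the box is on the curve; one y-axis crossing is at y = 0.
(d) Matching integer coefficients to the picture gives p.

x^2*y^2 + y^4 + x^2*y - 3*y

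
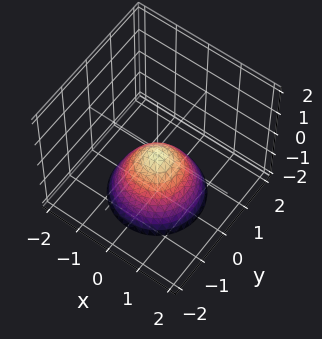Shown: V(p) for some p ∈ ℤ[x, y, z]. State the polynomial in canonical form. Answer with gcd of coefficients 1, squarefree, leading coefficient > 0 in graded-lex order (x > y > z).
First, the degree is 2 — the shape is more complex than any degree-1 surface.
Next, symmetries: the surface is invariant under rotation about z: p = q(x² + y², z).
Next, against the integer gridlines: no y-intercept at any integer in the box; a circular section at z = -2 has radius between 1 and 2; no x-intercept at any integer in the box.
Finally, putting this together gives p.

3*x^2 + 3*y^2 + 3*z + 1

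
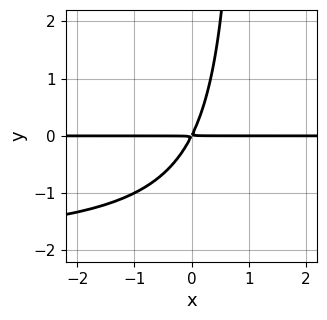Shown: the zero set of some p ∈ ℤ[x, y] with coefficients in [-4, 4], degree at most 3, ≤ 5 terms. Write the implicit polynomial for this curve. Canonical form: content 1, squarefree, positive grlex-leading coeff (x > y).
1. The degree is 3 — a generic line meets the curve in up to 3 points.
2. From the visible intercepts: every point of the x-axis in the box is on the curve.
3. Fitting integer coefficients to these (and the overall shape) gives p.

x*y^2 + 2*x*y - y^2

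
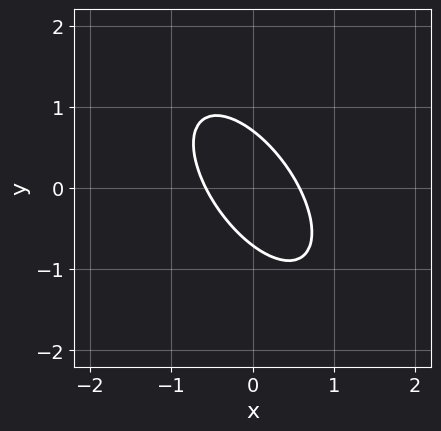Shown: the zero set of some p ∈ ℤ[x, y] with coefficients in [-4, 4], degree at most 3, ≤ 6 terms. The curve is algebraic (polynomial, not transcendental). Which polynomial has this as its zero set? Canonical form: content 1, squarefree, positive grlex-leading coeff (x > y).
3*x^2 + 3*x*y + 2*y^2 - 1

(a) The degree is 2 — the shape is more complex than any degree-1 curve.
(b) Putting this together gives p.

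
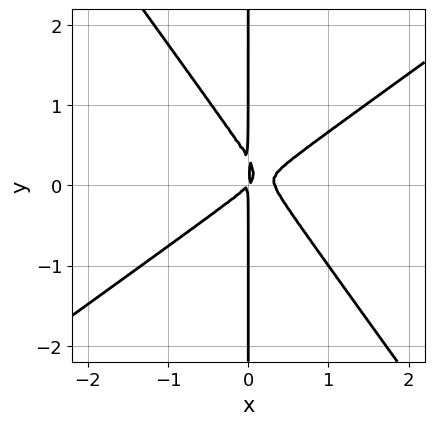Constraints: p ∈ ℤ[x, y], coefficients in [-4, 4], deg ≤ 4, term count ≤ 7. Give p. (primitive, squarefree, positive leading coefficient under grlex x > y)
3*x^3 - 2*x^2*y - 3*x*y^2 - x^2 + x*y

First, deg p = 3. A generic line meets the curve in up to 3 points.
Then, from the axis intercepts and sections: every point of the y-axis in the box is on the curve.
Finally, together with the visible shape, these determine p as stated.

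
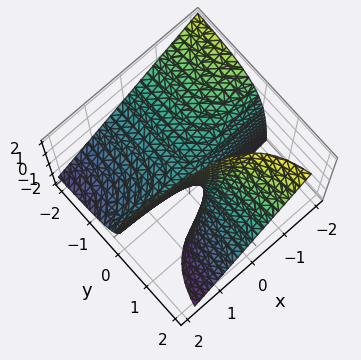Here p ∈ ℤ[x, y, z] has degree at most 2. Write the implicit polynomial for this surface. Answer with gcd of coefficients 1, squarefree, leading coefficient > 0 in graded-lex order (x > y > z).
2*x*y + 2*y*z - z

deg p = 2. No degree-1 surface has this shape.
From the visible intercepts: it meets the z-axis at z = 0 (among the integer gridlines); the visible y-axis segment lies entirely on the surface.
Solving for integer coefficients yields p as stated. Check: (-1, 0, 0) on the x-axis lies on the surface, and p(-1, 0, 0) = 0. ✓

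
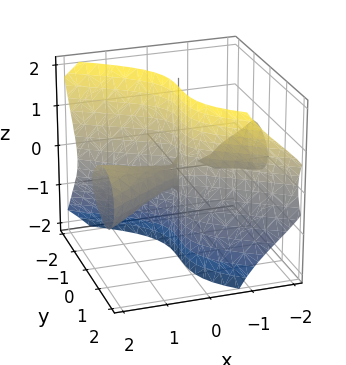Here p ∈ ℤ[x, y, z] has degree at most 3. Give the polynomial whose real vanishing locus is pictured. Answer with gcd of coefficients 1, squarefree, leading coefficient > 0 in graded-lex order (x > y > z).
x^2*y - 3*x*z^2 - 2*y^3 + y^2

First, the picture has 2 separate pieces. Treating them together as one polynomial.
Then, the degree is 3 — no degree-2 surface has this shape.
Next, against the integer gridlines: every point of the z-axis in the box is on the surface; every point of the x-axis in the box is on the surface.
Finally, the integer polynomial consistent with all of this is the stated p.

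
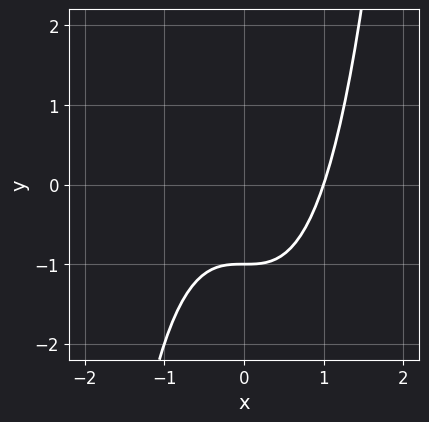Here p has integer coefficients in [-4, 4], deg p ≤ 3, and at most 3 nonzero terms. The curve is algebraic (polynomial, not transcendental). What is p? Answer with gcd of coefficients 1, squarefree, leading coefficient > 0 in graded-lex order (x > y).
(a) Degree: no degree-2 curve has this shape, so deg p = 3.
(b) From the visible intercepts: it crosses the x-axis at the gridline x = 1; one y-axis crossing is at y = -1.
(c) Putting this together gives p.

x^3 - y - 1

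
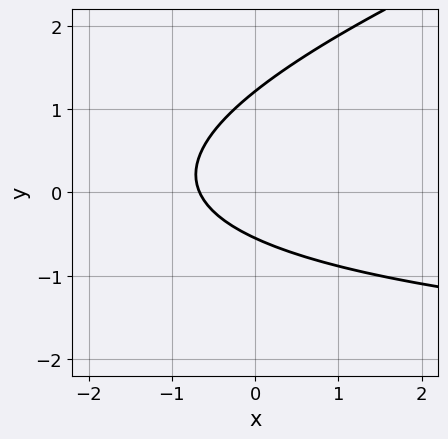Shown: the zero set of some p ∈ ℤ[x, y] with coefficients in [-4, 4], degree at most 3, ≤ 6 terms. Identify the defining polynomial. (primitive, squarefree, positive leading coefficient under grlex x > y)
x*y - 3*y^2 + 3*x + 2*y + 2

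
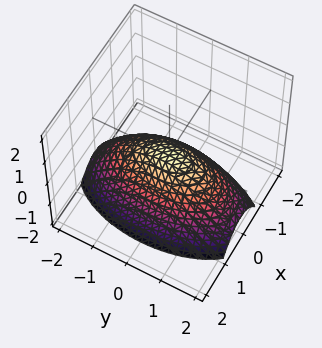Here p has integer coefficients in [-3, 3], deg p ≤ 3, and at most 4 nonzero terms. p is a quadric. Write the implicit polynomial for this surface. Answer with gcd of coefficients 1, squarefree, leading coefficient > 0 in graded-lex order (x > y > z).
3*x^2 + y^2 + 3*z

(a) Degree: a single bowl opening along one axis; a quadric, so deg p = 2.
(b) Symmetries: mirror symmetry x ↦ −x ⇒ only even powers of x; mirror symmetry y ↦ −y ⇒ only even powers of y.
(c) Observable constraints: one x-axis crossing is at x = 0; it crosses the z-axis at the gridline z = 0.
(d) Matching integer coefficients to the picture gives p.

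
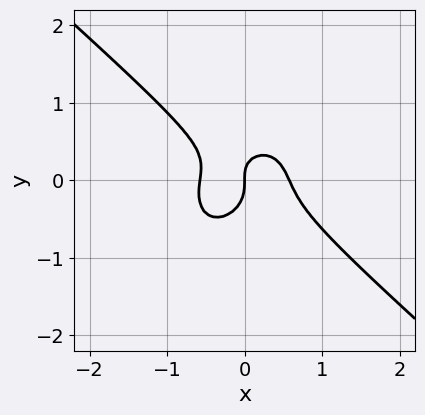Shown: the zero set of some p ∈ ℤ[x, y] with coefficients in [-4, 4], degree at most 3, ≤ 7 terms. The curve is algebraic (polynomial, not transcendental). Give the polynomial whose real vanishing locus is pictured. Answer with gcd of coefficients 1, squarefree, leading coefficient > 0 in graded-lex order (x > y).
3*x^3 + x^2*y + 3*y^3 + x*y - x

(a) The degree is 3 — no degree-2 curve has this shape.
(b) Checking where it meets the axes: it crosses the x-axis at the gridline x = 0; it meets the y-axis at y = 0 (among the integer gridlines).
(c) Assembling these constraints gives the stated polynomial.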